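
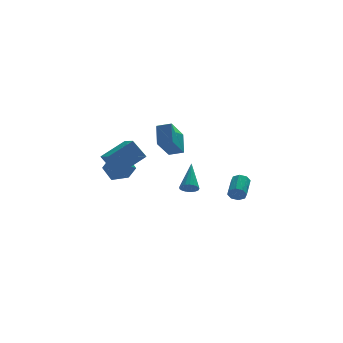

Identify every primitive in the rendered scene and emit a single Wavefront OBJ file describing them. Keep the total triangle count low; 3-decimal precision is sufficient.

v -2.581 1.412 -2.403
v -2.242 0.985 -1.554
v -3.998 1.755 -1.666
v -3.659 1.328 -0.817
v -3.257 2.196 -1.14
v -2.382 1.984 -1.595
v -3.858 0.756 -1.625
v -2.983 0.544 -2.08
v -3.032 0.579 -1.073
v -2.66 1.469 -0.773
v -3.58 1.271 -2.447
v -3.208 2.161 -2.147
v -0.936 1.527 -0.003
v -0.735 2.592 0.991
v -0.032 2.55 -1.281
v 0.169 3.615 -0.288
v -0.149 1.145 0.248
v 0.052 2.21 1.241
v 0.755 2.168 -1.031
v 0.956 3.233 -0.037
v -4.748 -1.824 0.561
v -4.495 -2.7 0.86
v -3.281 -1.133 1.342
v -3.027 -2.009 1.64
v -4.053 -2.011 -0.58
v -3.799 -2.887 -0.282
v -2.585 -1.32 0.2
v -2.332 -2.196 0.499
v 0.138 -1.706 -2.274
v 0.66 -1.881 -2.266
v 0.602 -0.274 -0.986
v 0.655 -1.704 -2.461
v 0.533 -1.528 -2.613
v 0.319 -1.392 -2.688
v 0.065 -1.328 -2.667
v -0.173 -1.351 -2.556
v -0.339 -1.455 -2.381
v -0.396 -1.616 -2.181
v -0.331 -1.798 -2.002
v -0.158 -1.959 -1.885
v 0.083 -2.062 -1.858
v 0.337 -2.083 -1.926
v 0.545 -2.017 -2.073
v 3.45 0.617 -3.947
v 3.713 0.334 -3.541
v 4.274 1.62 -3.008
v 4.01 1.903 -3.413
v 3.953 0.376 -3.894
v 4.513 1.662 -3.361
v 3.898 0.56 -4.278
v 4.458 1.845 -3.745
v 3.58 0.777 -4.467
v 4.14 2.062 -3.934
v 3.186 0.9 -4.352
v 3.747 2.186 -3.819
v 2.947 0.858 -3.999
v 3.507 2.144 -3.466
v 3.002 0.675 -3.615
v 3.562 1.96 -3.082
v 3.32 0.458 -3.426
v 3.88 1.743 -2.893
f 1 12 6
f 1 6 2
f 1 2 8
f 1 8 11
f 1 11 12
f 2 6 10
f 6 12 5
f 12 11 3
f 11 8 7
f 8 2 9
f 4 10 5
f 4 5 3
f 4 3 7
f 4 7 9
f 4 9 10
f 5 10 6
f 3 5 12
f 7 3 11
f 9 7 8
f 10 9 2
f 14 16 13
f 17 14 13
f 13 16 15
f 15 17 13
f 14 20 16
f 18 14 17
f 18 20 14
f 16 20 15
f 19 17 15
f 15 20 19
f 19 18 17
f 20 18 19
f 22 24 21
f 25 22 21
f 21 24 23
f 23 25 21
f 22 28 24
f 26 22 25
f 26 28 22
f 24 28 23
f 27 25 23
f 23 28 27
f 27 26 25
f 28 26 27
f 30 29 32
f 30 32 31
f 32 29 33
f 32 33 31
f 33 29 34
f 33 34 31
f 34 29 35
f 34 35 31
f 35 29 36
f 35 36 31
f 36 29 37
f 36 37 31
f 37 29 38
f 37 38 31
f 38 29 39
f 38 39 31
f 39 29 40
f 39 40 31
f 40 29 41
f 40 41 31
f 41 29 42
f 41 42 31
f 42 29 43
f 42 43 31
f 43 29 30
f 43 30 31
f 45 44 48
f 45 48 46
f 46 48 49
f 46 49 47
f 48 44 50
f 48 50 49
f 49 50 51
f 49 51 47
f 50 44 52
f 50 52 51
f 51 52 53
f 51 53 47
f 52 44 54
f 52 54 53
f 53 54 55
f 53 55 47
f 54 44 56
f 54 56 55
f 55 56 57
f 55 57 47
f 56 44 58
f 56 58 57
f 57 58 59
f 57 59 47
f 58 44 60
f 58 60 59
f 59 60 61
f 59 61 47
f 60 44 45
f 60 45 61
f 61 45 46
f 61 46 47



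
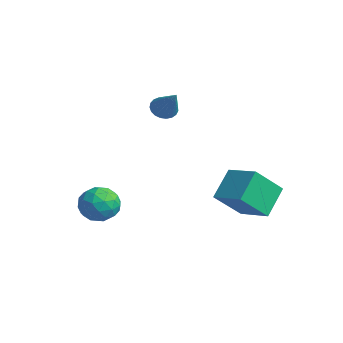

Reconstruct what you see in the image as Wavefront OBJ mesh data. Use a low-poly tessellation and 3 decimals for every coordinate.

v -1.839 -1.548 -4.347
v -0.81 -1.399 -4.301
v -1.67 -2.981 -3.479
v -0.641 -2.832 -3.433
v -1.281 -2.208 -2.901
v -1.386 -1.322 -3.437
v -1.094 -3.058 -4.343
v -1.199 -2.172 -4.879
v -0.349 -2.332 -4.298
v -0.465 -1.806 -3.408
v -2.015 -2.574 -4.372
v -2.131 -2.048 -3.482
v -1.339 -1.347 -4.4
v -1.141 -3.033 -3.38
v -1.517 -2.665 -3.067
v -0.912 -2.578 -3.04
v -1.678 -1.302 -3.893
v -1.073 -1.214 -3.866
v -1.35 -1.69 -3.043
v -1.407 -3.166 -3.914
v -0.802 -3.078 -3.887
v -1.568 -1.802 -4.74
v -0.963 -1.715 -4.713
v -1.13 -2.69 -4.737
v -0.464 -1.808 -4.372
v -0.364 -2.651 -3.861
v -0.631 -2.784 -4.396
v -0.692 -2.263 -4.711
v -0.532 -1.499 -3.848
v -0.432 -2.342 -3.338
v -0.809 -1.975 -3.025
v -0.87 -1.454 -3.34
v -0.261 -2.048 -3.846
v -2.048 -2.038 -4.442
v -1.948 -2.881 -3.932
v -1.61 -2.926 -4.44
v -1.671 -2.405 -4.755
v -2.116 -1.729 -3.919
v -2.016 -2.572 -3.408
v -1.788 -2.117 -3.069
v -1.849 -1.596 -3.384
v -2.219 -2.332 -3.934
v 2.943 1.239 -2.476
v 2.327 2.365 -1.315
v 2.942 2.639 -3.834
v 2.327 3.765 -2.673
v 4.513 1.655 -2.047
v 3.898 2.781 -0.886
v 4.513 3.055 -3.405
v 3.897 4.181 -2.244
v -2.152 1.602 0.998
v -1.784 1.214 0.577
v -0.768 1.478 2.322
v -1.696 1.474 0.509
v -1.687 1.757 0.526
v -1.759 2.012 0.625
v -1.898 2.196 0.787
v -2.081 2.278 0.987
v -2.277 2.242 1.188
v -2.451 2.096 1.356
v -2.573 1.865 1.462
v -2.623 1.587 1.488
v -2.591 1.313 1.429
v -2.483 1.088 1.296
v -2.318 0.952 1.111
v -2.125 0.928 0.906
v -1.936 1.021 0.717
f 1 38 17
f 38 12 41
f 17 41 6
f 38 41 17
f 1 17 13
f 17 6 18
f 13 18 2
f 17 18 13
f 1 13 22
f 13 2 23
f 22 23 8
f 13 23 22
f 1 22 34
f 22 8 37
f 34 37 11
f 22 37 34
f 1 34 38
f 34 11 42
f 38 42 12
f 34 42 38
f 2 18 29
f 18 6 32
f 29 32 10
f 18 32 29
f 6 41 19
f 41 12 40
f 19 40 5
f 41 40 19
f 12 42 39
f 42 11 35
f 39 35 3
f 42 35 39
f 11 37 36
f 37 8 24
f 36 24 7
f 37 24 36
f 8 23 28
f 23 2 25
f 28 25 9
f 23 25 28
f 4 30 16
f 30 10 31
f 16 31 5
f 30 31 16
f 4 16 14
f 16 5 15
f 14 15 3
f 16 15 14
f 4 14 21
f 14 3 20
f 21 20 7
f 14 20 21
f 4 21 26
f 21 7 27
f 26 27 9
f 21 27 26
f 4 26 30
f 26 9 33
f 30 33 10
f 26 33 30
f 5 31 19
f 31 10 32
f 19 32 6
f 31 32 19
f 3 15 39
f 15 5 40
f 39 40 12
f 15 40 39
f 7 20 36
f 20 3 35
f 36 35 11
f 20 35 36
f 9 27 28
f 27 7 24
f 28 24 8
f 27 24 28
f 10 33 29
f 33 9 25
f 29 25 2
f 33 25 29
f 44 46 43
f 47 44 43
f 43 46 45
f 45 47 43
f 44 50 46
f 48 44 47
f 48 50 44
f 46 50 45
f 49 47 45
f 45 50 49
f 49 48 47
f 50 48 49
f 52 51 54
f 52 54 53
f 54 51 55
f 54 55 53
f 55 51 56
f 55 56 53
f 56 51 57
f 56 57 53
f 57 51 58
f 57 58 53
f 58 51 59
f 58 59 53
f 59 51 60
f 59 60 53
f 60 51 61
f 60 61 53
f 61 51 62
f 61 62 53
f 62 51 63
f 62 63 53
f 63 51 64
f 63 64 53
f 64 51 65
f 64 65 53
f 65 51 66
f 65 66 53
f 66 51 67
f 66 67 53
f 67 51 52
f 67 52 53



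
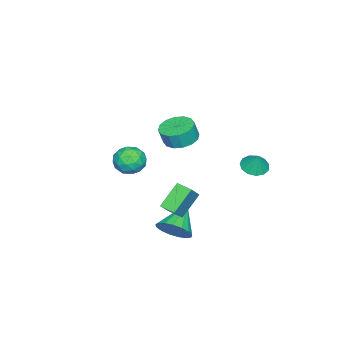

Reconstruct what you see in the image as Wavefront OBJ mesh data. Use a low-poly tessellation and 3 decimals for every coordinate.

v 2.03 0.838 -2.701
v 0.793 1.259 -1.477
v 2.171 1.761 -2.876
v 0.934 2.182 -1.653
v 3.106 0.878 -1.627
v 1.869 1.299 -0.404
v 3.247 1.801 -1.803
v 2.01 2.222 -0.579
v -2.192 -2.929 -1.758
v -1.591 -2.597 -0.961
v -0.889 -3.843 -2.359
v -0.288 -3.511 -1.562
v -1.089 -4.168 -1.379
v -1.894 -3.603 -1.008
v -0.586 -2.837 -2.312
v -1.391 -2.272 -1.941
v -0.599 -2.54 -1.304
v -0.91 -3.363 -0.727
v -1.57 -3.077 -2.593
v -1.881 -3.9 -2.016
v -2.006 -2.683 -1.307
v -0.474 -3.757 -2.013
v -0.945 -4.143 -1.906
v -0.592 -3.948 -1.437
v -2.184 -3.274 -1.334
v -1.831 -3.079 -0.866
v -1.536 -4.002 -1.111
v -0.649 -3.361 -2.454
v -0.296 -3.166 -1.986
v -1.888 -2.492 -1.883
v -1.535 -2.297 -1.414
v -0.944 -2.438 -2.209
v -1.07 -2.454 -1.04
v -0.304 -2.992 -1.393
v -0.479 -2.596 -1.834
v -0.952 -2.263 -1.616
v -1.252 -2.938 -0.701
v -0.487 -3.475 -1.054
v -0.957 -3.861 -0.946
v -1.43 -3.529 -0.728
v -0.669 -2.904 -0.902
v -1.993 -2.965 -2.266
v -1.228 -3.502 -2.619
v -1.05 -2.911 -2.592
v -1.523 -2.579 -2.374
v -2.176 -3.448 -1.927
v -1.41 -3.986 -2.28
v -1.528 -4.177 -1.704
v -2.001 -3.844 -1.486
v -1.811 -3.536 -2.418
v -3.047 3.726 -1.173
v -2.231 3.67 -1.403
v -2.713 4.114 -0.087
v -2.373 4.113 -1.518
v -2.73 4.432 -1.523
v -3.187 4.528 -1.417
v -3.6 4.368 -1.233
v -3.837 4.005 -1.03
v -3.823 3.553 -0.872
v -3.563 3.156 -0.81
v -3.139 2.94 -0.863
v -2.685 2.973 -1.014
v -2.347 3.245 -1.216
v 1.768 1.04 -4.425
v 2.209 0.308 -3.748
v 0.032 1.02 -3.315
v 2.339 0.768 -3.537
v 2.337 1.289 -3.53
v 2.206 1.754 -3.727
v 1.974 2.055 -4.085
v 1.694 2.123 -4.52
v 1.432 1.944 -4.934
v 1.246 1.557 -5.231
v 1.18 1.052 -5.343
v 1.249 0.544 -5.245
v 1.436 0.15 -4.959
v 1.699 -0.041 -4.551
v 1.978 0.017 -4.114
v 1.008 1.125 2.633
v 1.854 0.653 2.347
v 2.099 0.464 3.382
v 1.252 0.935 3.667
v 1.992 1.154 2.406
v 2.236 0.965 3.441
v 1.865 1.647 2.526
v 2.11 1.458 3.561
v 1.509 2 2.674
v 1.754 1.811 3.709
v 1.019 2.119 2.812
v 1.263 1.929 3.846
v 0.526 1.97 2.901
v 0.77 1.781 3.936
v 0.161 1.596 2.918
v 0.406 1.407 3.953
v 0.024 1.095 2.859
v 0.268 0.906 3.894
v 0.15 0.602 2.739
v 0.395 0.413 3.774
v 0.506 0.249 2.591
v 0.751 0.06 3.626
v 0.997 0.131 2.454
v 1.241 -0.059 3.488
v 1.49 0.279 2.364
v 1.734 0.09 3.399
f 2 4 1
f 5 2 1
f 1 4 3
f 3 5 1
f 2 8 4
f 6 2 5
f 6 8 2
f 4 8 3
f 7 5 3
f 3 8 7
f 7 6 5
f 8 6 7
f 9 46 25
f 46 20 49
f 25 49 14
f 46 49 25
f 9 25 21
f 25 14 26
f 21 26 10
f 25 26 21
f 9 21 30
f 21 10 31
f 30 31 16
f 21 31 30
f 9 30 42
f 30 16 45
f 42 45 19
f 30 45 42
f 9 42 46
f 42 19 50
f 46 50 20
f 42 50 46
f 10 26 37
f 26 14 40
f 37 40 18
f 26 40 37
f 14 49 27
f 49 20 48
f 27 48 13
f 49 48 27
f 20 50 47
f 50 19 43
f 47 43 11
f 50 43 47
f 19 45 44
f 45 16 32
f 44 32 15
f 45 32 44
f 16 31 36
f 31 10 33
f 36 33 17
f 31 33 36
f 12 38 24
f 38 18 39
f 24 39 13
f 38 39 24
f 12 24 22
f 24 13 23
f 22 23 11
f 24 23 22
f 12 22 29
f 22 11 28
f 29 28 15
f 22 28 29
f 12 29 34
f 29 15 35
f 34 35 17
f 29 35 34
f 12 34 38
f 34 17 41
f 38 41 18
f 34 41 38
f 13 39 27
f 39 18 40
f 27 40 14
f 39 40 27
f 11 23 47
f 23 13 48
f 47 48 20
f 23 48 47
f 15 28 44
f 28 11 43
f 44 43 19
f 28 43 44
f 17 35 36
f 35 15 32
f 36 32 16
f 35 32 36
f 18 41 37
f 41 17 33
f 37 33 10
f 41 33 37
f 52 51 54
f 52 54 53
f 54 51 55
f 54 55 53
f 55 51 56
f 55 56 53
f 56 51 57
f 56 57 53
f 57 51 58
f 57 58 53
f 58 51 59
f 58 59 53
f 59 51 60
f 59 60 53
f 60 51 61
f 60 61 53
f 61 51 62
f 61 62 53
f 62 51 63
f 62 63 53
f 63 51 52
f 63 52 53
f 65 64 67
f 65 67 66
f 67 64 68
f 67 68 66
f 68 64 69
f 68 69 66
f 69 64 70
f 69 70 66
f 70 64 71
f 70 71 66
f 71 64 72
f 71 72 66
f 72 64 73
f 72 73 66
f 73 64 74
f 73 74 66
f 74 64 75
f 74 75 66
f 75 64 76
f 75 76 66
f 76 64 77
f 76 77 66
f 77 64 78
f 77 78 66
f 78 64 65
f 78 65 66
f 80 79 83
f 80 83 81
f 81 83 84
f 81 84 82
f 83 79 85
f 83 85 84
f 84 85 86
f 84 86 82
f 85 79 87
f 85 87 86
f 86 87 88
f 86 88 82
f 87 79 89
f 87 89 88
f 88 89 90
f 88 90 82
f 89 79 91
f 89 91 90
f 90 91 92
f 90 92 82
f 91 79 93
f 91 93 92
f 92 93 94
f 92 94 82
f 93 79 95
f 93 95 94
f 94 95 96
f 94 96 82
f 95 79 97
f 95 97 96
f 96 97 98
f 96 98 82
f 97 79 99
f 97 99 98
f 98 99 100
f 98 100 82
f 99 79 101
f 99 101 100
f 100 101 102
f 100 102 82
f 101 79 103
f 101 103 102
f 102 103 104
f 102 104 82
f 103 79 80
f 103 80 104
f 104 80 81
f 104 81 82



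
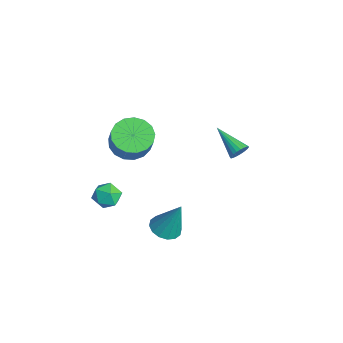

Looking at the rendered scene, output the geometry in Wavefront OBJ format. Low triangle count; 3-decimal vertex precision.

v -1.988 -2.201 -3.574
v -1.341 -2.23 -4.174
v -1.459 -3.37 -2.946
v -0.812 -3.399 -3.546
v -0.829 -2.751 -2.946
v -1.156 -2.029 -3.334
v -1.644 -3.571 -3.786
v -1.971 -2.849 -4.174
v -1.128 -3.077 -4.305
v -0.624 -2.57 -3.786
v -2.176 -3.03 -3.334
v -1.672 -2.523 -2.815
v 3.171 -0.987 -2.686
v 4.007 -1.141 -2.87
v 3.729 -0.333 -0.694
v 3.938 -0.713 -2.991
v 3.663 -0.358 -3.031
v 3.257 -0.172 -2.978
v 2.827 -0.204 -2.847
v 2.489 -0.446 -2.673
v 2.334 -0.833 -2.502
v 2.404 -1.261 -2.381
v 2.678 -1.616 -2.342
v 3.085 -1.802 -2.395
v 3.515 -1.77 -2.526
v 3.852 -1.528 -2.7
v 1.204 3.546 0.517
v 1.521 3.484 1.011
v -0.344 2.834 1.423
v 1.432 3.711 1.036
v 1.303 3.91 0.971
v 1.157 4.045 0.828
v 1.019 4.094 0.631
v 0.913 4.048 0.414
v 0.858 3.916 0.215
v 0.863 3.719 0.069
v 0.926 3.492 -0
v 1.038 3.275 0.02
v 1.179 3.104 0.127
v 1.324 3.01 0.301
v 1.448 3.008 0.512
v 1.53 3.1 0.724
v 1.556 3.268 0.901
v 0.658 -2.052 2.258
v 1.559 -2.107 1.629
v 2.463 -2.203 2.934
v 1.562 -2.148 3.562
v 1.495 -1.591 1.712
v 2.399 -1.687 3.017
v 1.239 -1.18 1.92
v 2.142 -1.277 3.225
v 0.849 -0.97 2.205
v 1.753 -1.066 3.51
v 0.416 -1.007 2.502
v 1.32 -1.103 3.807
v 0.039 -1.283 2.744
v 0.943 -1.38 4.048
v -0.197 -1.736 2.873
v 0.707 -1.832 4.178
v -0.237 -2.261 2.862
v 0.667 -2.357 4.167
v -0.072 -2.738 2.712
v 0.832 -2.834 4.017
v 0.261 -3.058 2.459
v 1.164 -3.154 3.763
v 0.684 -3.147 2.159
v 1.588 -3.244 3.463
v 1.101 -2.985 1.881
v 2.005 -3.082 3.186
v 1.417 -2.61 1.69
v 2.321 -2.707 2.995
f 1 12 6
f 1 6 2
f 1 2 8
f 1 8 11
f 1 11 12
f 2 6 10
f 6 12 5
f 12 11 3
f 11 8 7
f 8 2 9
f 4 10 5
f 4 5 3
f 4 3 7
f 4 7 9
f 4 9 10
f 5 10 6
f 3 5 12
f 7 3 11
f 9 7 8
f 10 9 2
f 14 13 16
f 14 16 15
f 16 13 17
f 16 17 15
f 17 13 18
f 17 18 15
f 18 13 19
f 18 19 15
f 19 13 20
f 19 20 15
f 20 13 21
f 20 21 15
f 21 13 22
f 21 22 15
f 22 13 23
f 22 23 15
f 23 13 24
f 23 24 15
f 24 13 25
f 24 25 15
f 25 13 26
f 25 26 15
f 26 13 14
f 26 14 15
f 28 27 30
f 28 30 29
f 30 27 31
f 30 31 29
f 31 27 32
f 31 32 29
f 32 27 33
f 32 33 29
f 33 27 34
f 33 34 29
f 34 27 35
f 34 35 29
f 35 27 36
f 35 36 29
f 36 27 37
f 36 37 29
f 37 27 38
f 37 38 29
f 38 27 39
f 38 39 29
f 39 27 40
f 39 40 29
f 40 27 41
f 40 41 29
f 41 27 42
f 41 42 29
f 42 27 43
f 42 43 29
f 43 27 28
f 43 28 29
f 45 44 48
f 45 48 46
f 46 48 49
f 46 49 47
f 48 44 50
f 48 50 49
f 49 50 51
f 49 51 47
f 50 44 52
f 50 52 51
f 51 52 53
f 51 53 47
f 52 44 54
f 52 54 53
f 53 54 55
f 53 55 47
f 54 44 56
f 54 56 55
f 55 56 57
f 55 57 47
f 56 44 58
f 56 58 57
f 57 58 59
f 57 59 47
f 58 44 60
f 58 60 59
f 59 60 61
f 59 61 47
f 60 44 62
f 60 62 61
f 61 62 63
f 61 63 47
f 62 44 64
f 62 64 63
f 63 64 65
f 63 65 47
f 64 44 66
f 64 66 65
f 65 66 67
f 65 67 47
f 66 44 68
f 66 68 67
f 67 68 69
f 67 69 47
f 68 44 70
f 68 70 69
f 69 70 71
f 69 71 47
f 70 44 45
f 70 45 71
f 71 45 46
f 71 46 47



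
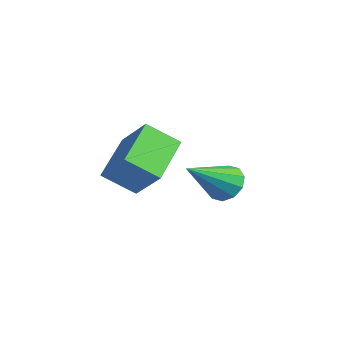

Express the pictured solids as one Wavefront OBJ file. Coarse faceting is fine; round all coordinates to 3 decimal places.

v -2.379 -0.446 0.84
v -2.017 -0.088 1.157
v -1.901 -1.694 1.7
v -2.346 -0.097 1.327
v -2.688 -0.239 1.311
v -2.912 -0.46 1.115
v -2.933 -0.676 0.814
v -2.742 -0.803 0.523
v -2.413 -0.794 0.353
v -2.071 -0.652 0.369
v -1.846 -0.431 0.565
v -1.826 -0.216 0.866
v -1.877 -2.455 2.169
v -2.15 -3.243 2.774
v -1.022 -2.158 2.942
v -1.295 -2.947 3.547
v -0.925 -3.333 1.453
v -1.198 -4.122 2.058
v -0.07 -3.037 2.226
v -0.343 -3.825 2.831
f 2 1 4
f 2 4 3
f 4 1 5
f 4 5 3
f 5 1 6
f 5 6 3
f 6 1 7
f 6 7 3
f 7 1 8
f 7 8 3
f 8 1 9
f 8 9 3
f 9 1 10
f 9 10 3
f 10 1 11
f 10 11 3
f 11 1 12
f 11 12 3
f 12 1 2
f 12 2 3
f 14 16 13
f 17 14 13
f 13 16 15
f 15 17 13
f 14 20 16
f 18 14 17
f 18 20 14
f 16 20 15
f 19 17 15
f 15 20 19
f 19 18 17
f 20 18 19



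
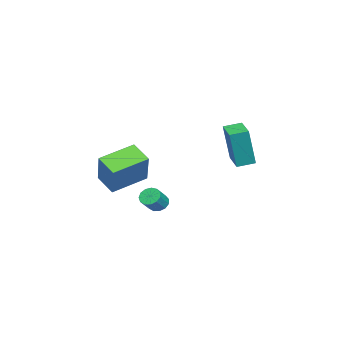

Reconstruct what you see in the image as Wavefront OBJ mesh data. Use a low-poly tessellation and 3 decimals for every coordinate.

v -0.283 3.39 0.351
v 0.145 3.149 2.445
v -0.694 4.182 0.526
v -0.267 3.942 2.62
v 0.787 3.978 0.2
v 1.214 3.738 2.294
v 0.375 4.771 0.375
v 0.803 4.53 2.469
v -0.519 -0.137 -3.004
v -0.132 0.04 -3.367
v 0.607 -0.166 -2.68
v 0.219 -0.343 -2.316
v -0.218 0.293 -3.199
v 0.521 0.087 -2.511
v -0.4 0.409 -2.968
v 0.339 0.203 -2.281
v -0.62 0.352 -2.749
v 0.119 0.146 -2.062
v -0.808 0.139 -2.611
v -0.069 -0.067 -1.924
v -0.904 -0.161 -2.597
v -0.165 -0.367 -1.91
v -0.878 -0.453 -2.713
v -0.14 -0.659 -2.025
v -0.739 -0.645 -2.92
v 0 -0.852 -2.233
v -0.529 -0.676 -3.155
v 0.209 -0.882 -2.467
v -0.317 -0.536 -3.341
v 0.422 -0.742 -2.653
v -0.169 -0.269 -3.42
v 0.57 -0.475 -2.733
v -0.243 -3.037 -1.56
v 0.881 -2.612 0.126
v -1.589 -1.732 -0.992
v -0.466 -1.306 0.694
v 0.366 -2.134 -2.194
v 1.489 -1.708 -0.508
v -0.981 -0.828 -1.626
v 0.143 -0.403 0.06
f 2 4 1
f 5 2 1
f 1 4 3
f 3 5 1
f 2 8 4
f 6 2 5
f 6 8 2
f 4 8 3
f 7 5 3
f 3 8 7
f 7 6 5
f 8 6 7
f 10 9 13
f 10 13 11
f 11 13 14
f 11 14 12
f 13 9 15
f 13 15 14
f 14 15 16
f 14 16 12
f 15 9 17
f 15 17 16
f 16 17 18
f 16 18 12
f 17 9 19
f 17 19 18
f 18 19 20
f 18 20 12
f 19 9 21
f 19 21 20
f 20 21 22
f 20 22 12
f 21 9 23
f 21 23 22
f 22 23 24
f 22 24 12
f 23 9 25
f 23 25 24
f 24 25 26
f 24 26 12
f 25 9 27
f 25 27 26
f 26 27 28
f 26 28 12
f 27 9 29
f 27 29 28
f 28 29 30
f 28 30 12
f 29 9 31
f 29 31 30
f 30 31 32
f 30 32 12
f 31 9 10
f 31 10 32
f 32 10 11
f 32 11 12
f 34 36 33
f 37 34 33
f 33 36 35
f 35 37 33
f 34 40 36
f 38 34 37
f 38 40 34
f 36 40 35
f 39 37 35
f 35 40 39
f 39 38 37
f 40 38 39



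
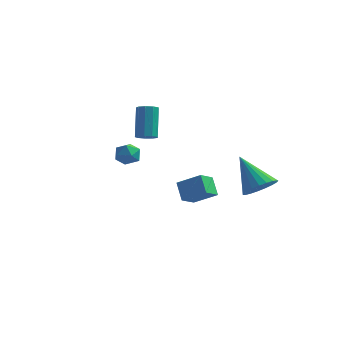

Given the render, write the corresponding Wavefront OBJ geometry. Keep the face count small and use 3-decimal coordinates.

v -3.039 2.152 -1.019
v -2.401 1.851 -1.132
v -3.499 1.489 -1.848
v -2.861 1.188 -1.961
v -3.214 1.059 -1.353
v -2.93 1.468 -0.841
v -2.97 1.872 -2.139
v -2.686 2.281 -1.627
v -2.358 1.677 -1.824
v -2.509 1.175 -1.339
v -3.391 2.165 -1.641
v -3.542 1.663 -1.156
v 2.411 -2.902 -1.878
v 2.217 -3.749 -1.446
v 1.94 -2.398 -1.1
v 1.746 -3.244 -0.668
v 3.514 -2.836 -1.252
v 3.32 -3.682 -0.82
v 3.043 -2.331 -0.474
v 2.849 -3.178 -0.042
v 3.322 2.748 -3.019
v 3.998 2.572 -2.405
v 2.038 3.312 -1.441
v 4.06 2.945 -2.489
v 3.994 3.284 -2.663
v 3.811 3.53 -2.9
v 3.544 3.64 -3.156
v 3.239 3.597 -3.389
v 2.948 3.407 -3.558
v 2.721 3.103 -3.634
v 2.598 2.737 -3.603
v 2.601 2.374 -3.471
v 2.728 2.075 -3.261
v 2.957 1.893 -3.009
v 3.25 1.858 -2.759
v 3.555 1.978 -2.553
v 3.82 2.23 -2.428
v -2.359 2.516 -0.59
v -1.941 2.24 -0.363
v -2.262 3.068 1.237
v -2.681 3.344 1.01
v -1.818 2.565 -0.507
v -2.139 3.393 1.093
v -1.948 2.867 -0.689
v -2.269 3.696 0.911
v -2.271 3.005 -0.825
v -2.592 3.833 0.775
v -2.635 2.914 -0.851
v -2.956 3.742 0.749
v -2.87 2.636 -0.755
v -3.191 3.465 0.845
v -2.866 2.303 -0.581
v -3.188 3.131 1.019
v -2.625 2.069 -0.412
v -2.947 2.897 1.188
v -2.26 2.044 -0.326
v -2.581 2.872 1.274
f 1 12 6
f 1 6 2
f 1 2 8
f 1 8 11
f 1 11 12
f 2 6 10
f 6 12 5
f 12 11 3
f 11 8 7
f 8 2 9
f 4 10 5
f 4 5 3
f 4 3 7
f 4 7 9
f 4 9 10
f 5 10 6
f 3 5 12
f 7 3 11
f 9 7 8
f 10 9 2
f 14 16 13
f 17 14 13
f 13 16 15
f 15 17 13
f 14 20 16
f 18 14 17
f 18 20 14
f 16 20 15
f 19 17 15
f 15 20 19
f 19 18 17
f 20 18 19
f 22 21 24
f 22 24 23
f 24 21 25
f 24 25 23
f 25 21 26
f 25 26 23
f 26 21 27
f 26 27 23
f 27 21 28
f 27 28 23
f 28 21 29
f 28 29 23
f 29 21 30
f 29 30 23
f 30 21 31
f 30 31 23
f 31 21 32
f 31 32 23
f 32 21 33
f 32 33 23
f 33 21 34
f 33 34 23
f 34 21 35
f 34 35 23
f 35 21 36
f 35 36 23
f 36 21 37
f 36 37 23
f 37 21 22
f 37 22 23
f 39 38 42
f 39 42 40
f 40 42 43
f 40 43 41
f 42 38 44
f 42 44 43
f 43 44 45
f 43 45 41
f 44 38 46
f 44 46 45
f 45 46 47
f 45 47 41
f 46 38 48
f 46 48 47
f 47 48 49
f 47 49 41
f 48 38 50
f 48 50 49
f 49 50 51
f 49 51 41
f 50 38 52
f 50 52 51
f 51 52 53
f 51 53 41
f 52 38 54
f 52 54 53
f 53 54 55
f 53 55 41
f 54 38 56
f 54 56 55
f 55 56 57
f 55 57 41
f 56 38 39
f 56 39 57
f 57 39 40
f 57 40 41



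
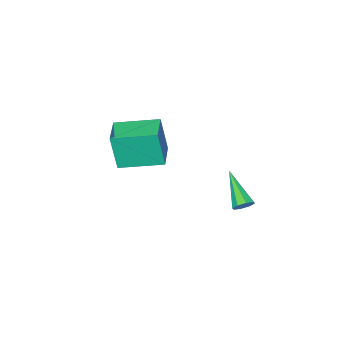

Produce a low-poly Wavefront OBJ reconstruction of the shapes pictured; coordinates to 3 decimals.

v -3.789 -1.551 -1.462
v -3.644 -1.868 0.446
v -2.73 -0.579 -1.381
v -2.584 -0.897 0.527
v -2.356 -3.083 -1.827
v -2.21 -3.401 0.081
v -1.296 -2.112 -1.746
v -1.151 -2.429 0.162
v -3.476 3.569 -2.021
v -3.056 3.613 -1.718
v -4.084 2.051 -0.959
v -3.362 3.829 -1.584
v -3.736 3.893 -1.707
v -3.957 3.767 -2.013
v -3.896 3.526 -2.324
v -3.59 3.31 -2.457
v -3.216 3.246 -2.335
v -2.995 3.371 -2.028
f 2 4 1
f 5 2 1
f 1 4 3
f 3 5 1
f 2 8 4
f 6 2 5
f 6 8 2
f 4 8 3
f 7 5 3
f 3 8 7
f 7 6 5
f 8 6 7
f 10 9 12
f 10 12 11
f 12 9 13
f 12 13 11
f 13 9 14
f 13 14 11
f 14 9 15
f 14 15 11
f 15 9 16
f 15 16 11
f 16 9 17
f 16 17 11
f 17 9 18
f 17 18 11
f 18 9 10
f 18 10 11



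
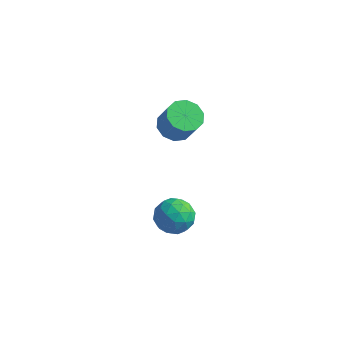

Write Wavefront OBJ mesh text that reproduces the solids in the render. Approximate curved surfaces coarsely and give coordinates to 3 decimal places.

v -2.964 -3.158 -2.239
v -2.589 -2.586 -1.68
v -1.671 -3.634 -2.62
v -1.296 -3.062 -2.061
v -1.757 -3.747 -1.748
v -2.556 -3.453 -1.513
v -1.704 -2.767 -2.787
v -2.503 -2.473 -2.552
v -1.81 -2.345 -2.019
v -1.843 -2.95 -1.377
v -2.417 -3.27 -2.923
v -2.45 -3.875 -2.281
v -2.89 -2.831 -1.926
v -1.37 -3.389 -2.374
v -1.641 -3.792 -2.19
v -1.421 -3.456 -1.862
v -2.871 -3.34 -1.827
v -2.65 -3.004 -1.499
v -2.162 -3.686 -1.539
v -1.61 -3.216 -2.801
v -1.389 -2.88 -2.473
v -2.839 -2.764 -2.438
v -2.619 -2.428 -2.11
v -2.098 -2.534 -2.761
v -2.211 -2.352 -1.797
v -1.452 -2.632 -2.021
v -1.691 -2.458 -2.448
v -2.161 -2.286 -2.309
v -2.231 -2.708 -1.419
v -1.471 -2.988 -1.643
v -1.742 -3.39 -1.46
v -2.212 -3.218 -1.321
v -1.773 -2.566 -1.619
v -2.789 -3.232 -2.657
v -2.029 -3.512 -2.881
v -2.048 -3.002 -2.979
v -2.518 -2.83 -2.84
v -2.808 -3.588 -2.279
v -2.049 -3.868 -2.503
v -2.099 -3.934 -1.991
v -2.569 -3.762 -1.852
v -2.487 -3.654 -2.681
v -2.947 -1.629 2.036
v -2.274 -1.43 1.719
v -1.68 -1.672 2.826
v -2.353 -1.871 3.144
v -2.468 -1.04 1.908
v -1.874 -1.281 3.016
v -2.845 -0.874 2.147
v -2.251 -1.116 3.254
v -3.261 -0.997 2.343
v -2.667 -1.238 3.451
v -3.557 -1.361 2.422
v -2.963 -1.603 3.53
v -3.62 -1.828 2.354
v -3.026 -2.07 3.461
v -3.426 -2.219 2.164
v -2.832 -2.46 3.272
v -3.049 -2.384 1.926
v -2.455 -2.626 3.033
v -2.633 -2.262 1.729
v -2.039 -2.503 2.837
v -2.337 -1.897 1.65
v -1.743 -2.139 2.758
f 1 38 17
f 38 12 41
f 17 41 6
f 38 41 17
f 1 17 13
f 17 6 18
f 13 18 2
f 17 18 13
f 1 13 22
f 13 2 23
f 22 23 8
f 13 23 22
f 1 22 34
f 22 8 37
f 34 37 11
f 22 37 34
f 1 34 38
f 34 11 42
f 38 42 12
f 34 42 38
f 2 18 29
f 18 6 32
f 29 32 10
f 18 32 29
f 6 41 19
f 41 12 40
f 19 40 5
f 41 40 19
f 12 42 39
f 42 11 35
f 39 35 3
f 42 35 39
f 11 37 36
f 37 8 24
f 36 24 7
f 37 24 36
f 8 23 28
f 23 2 25
f 28 25 9
f 23 25 28
f 4 30 16
f 30 10 31
f 16 31 5
f 30 31 16
f 4 16 14
f 16 5 15
f 14 15 3
f 16 15 14
f 4 14 21
f 14 3 20
f 21 20 7
f 14 20 21
f 4 21 26
f 21 7 27
f 26 27 9
f 21 27 26
f 4 26 30
f 26 9 33
f 30 33 10
f 26 33 30
f 5 31 19
f 31 10 32
f 19 32 6
f 31 32 19
f 3 15 39
f 15 5 40
f 39 40 12
f 15 40 39
f 7 20 36
f 20 3 35
f 36 35 11
f 20 35 36
f 9 27 28
f 27 7 24
f 28 24 8
f 27 24 28
f 10 33 29
f 33 9 25
f 29 25 2
f 33 25 29
f 44 43 47
f 44 47 45
f 45 47 48
f 45 48 46
f 47 43 49
f 47 49 48
f 48 49 50
f 48 50 46
f 49 43 51
f 49 51 50
f 50 51 52
f 50 52 46
f 51 43 53
f 51 53 52
f 52 53 54
f 52 54 46
f 53 43 55
f 53 55 54
f 54 55 56
f 54 56 46
f 55 43 57
f 55 57 56
f 56 57 58
f 56 58 46
f 57 43 59
f 57 59 58
f 58 59 60
f 58 60 46
f 59 43 61
f 59 61 60
f 60 61 62
f 60 62 46
f 61 43 63
f 61 63 62
f 62 63 64
f 62 64 46
f 63 43 44
f 63 44 64
f 64 44 45
f 64 45 46



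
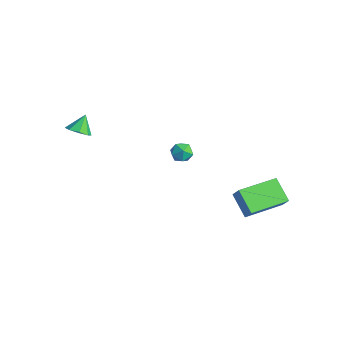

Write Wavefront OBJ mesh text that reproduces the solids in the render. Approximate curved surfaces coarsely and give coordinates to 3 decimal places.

v -2.885 -4.048 2.319
v -2.256 -3.878 2.426
v -3.175 -3.452 3.081
v -2.486 -3.571 2.097
v -2.95 -3.543 1.899
v -3.376 -3.811 1.947
v -3.514 -4.218 2.213
v -3.283 -4.525 2.541
v -2.82 -4.553 2.739
v -2.394 -4.285 2.691
v 3.453 1.125 -1.856
v 2.305 1.201 -1.077
v 3.523 3.221 -1.958
v 2.374 3.297 -1.178
v 3.926 1.143 -1.162
v 2.777 1.219 -0.382
v 3.995 3.239 -1.263
v 2.847 3.315 -0.484
v -2.684 2.192 -2.036
v -2.126 1.918 -1.837
v -3.174 1.262 -1.943
v -2.616 0.988 -1.744
v -2.924 1.417 -1.361
v -2.621 1.991 -1.418
v -2.679 1.189 -2.362
v -2.376 1.763 -2.419
v -2.124 1.298 -2.038
v -2.275 1.439 -1.42
v -3.025 1.741 -2.36
v -3.176 1.882 -1.742
f 2 1 4
f 2 4 3
f 4 1 5
f 4 5 3
f 5 1 6
f 5 6 3
f 6 1 7
f 6 7 3
f 7 1 8
f 7 8 3
f 8 1 9
f 8 9 3
f 9 1 10
f 9 10 3
f 10 1 2
f 10 2 3
f 12 14 11
f 15 12 11
f 11 14 13
f 13 15 11
f 12 18 14
f 16 12 15
f 16 18 12
f 14 18 13
f 17 15 13
f 13 18 17
f 17 16 15
f 18 16 17
f 19 30 24
f 19 24 20
f 19 20 26
f 19 26 29
f 19 29 30
f 20 24 28
f 24 30 23
f 30 29 21
f 29 26 25
f 26 20 27
f 22 28 23
f 22 23 21
f 22 21 25
f 22 25 27
f 22 27 28
f 23 28 24
f 21 23 30
f 25 21 29
f 27 25 26
f 28 27 20



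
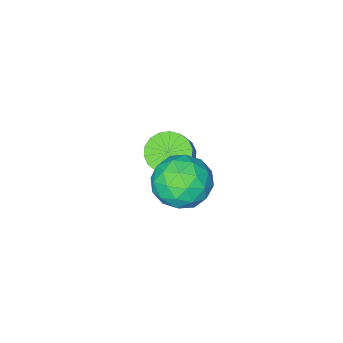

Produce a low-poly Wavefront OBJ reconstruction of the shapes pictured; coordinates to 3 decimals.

v 1.179 -0.919 -4.367
v 1.951 -1.43 -4.529
v 2.693 -0.713 -3.255
v 1.921 -0.201 -3.093
v 2.016 -1.087 -4.76
v 2.758 -0.37 -3.486
v 1.915 -0.711 -4.913
v 2.658 0.006 -3.639
v 1.669 -0.376 -4.958
v 2.411 0.341 -3.684
v 1.325 -0.149 -4.886
v 2.068 0.569 -3.612
v 0.953 -0.074 -4.711
v 1.695 0.644 -3.437
v 0.625 -0.166 -4.468
v 1.367 0.551 -3.194
v 0.407 -0.407 -4.205
v 1.149 0.31 -2.931
v 0.342 -0.75 -3.974
v 1.084 -0.033 -2.7
v 0.442 -1.126 -3.821
v 1.185 -0.409 -2.547
v 0.689 -1.461 -3.776
v 1.431 -0.744 -2.502
v 1.032 -1.689 -3.848
v 1.775 -0.971 -2.574
v 1.405 -1.764 -4.023
v 2.147 -1.046 -2.749
v 1.733 -1.671 -4.266
v 2.475 -0.954 -2.992
v 3.717 4.443 -0.645
v 4.794 4.097 -0.248
v 3.106 2.603 -0.592
v 4.183 2.257 -0.195
v 3.465 2.906 0.511
v 3.842 4.043 0.478
v 4.058 2.657 -1.318
v 4.435 3.794 -1.351
v 5.005 2.993 -0.665
v 4.638 3.147 0.466
v 3.262 3.553 -1.306
v 2.895 3.707 -0.175
v 4.309 4.432 -0.451
v 3.591 2.268 -0.389
v 3.169 2.65 0.026
v 3.802 2.447 0.259
v 3.75 4.4 -0.024
v 4.383 4.197 0.209
v 3.601 3.497 0.655
v 3.517 2.503 -1.049
v 4.15 2.3 -0.816
v 4.098 4.253 -1.099
v 4.731 4.05 -0.866
v 4.299 3.203 -1.495
v 5.066 3.579 -0.463
v 4.707 2.498 -0.432
v 4.633 2.732 -1.092
v 4.855 3.401 -1.111
v 4.85 3.67 0.202
v 4.491 2.588 0.233
v 4.069 2.97 0.648
v 4.291 3.638 0.629
v 4.974 3.021 -0.043
v 3.409 4.112 -1.073
v 3.05 3.03 -1.042
v 3.609 3.062 -1.469
v 3.831 3.73 -1.488
v 3.193 4.202 -0.408
v 2.834 3.121 -0.377
v 3.045 3.299 0.271
v 3.267 3.968 0.252
v 2.926 3.679 -0.797
f 2 1 5
f 2 5 3
f 3 5 6
f 3 6 4
f 5 1 7
f 5 7 6
f 6 7 8
f 6 8 4
f 7 1 9
f 7 9 8
f 8 9 10
f 8 10 4
f 9 1 11
f 9 11 10
f 10 11 12
f 10 12 4
f 11 1 13
f 11 13 12
f 12 13 14
f 12 14 4
f 13 1 15
f 13 15 14
f 14 15 16
f 14 16 4
f 15 1 17
f 15 17 16
f 16 17 18
f 16 18 4
f 17 1 19
f 17 19 18
f 18 19 20
f 18 20 4
f 19 1 21
f 19 21 20
f 20 21 22
f 20 22 4
f 21 1 23
f 21 23 22
f 22 23 24
f 22 24 4
f 23 1 25
f 23 25 24
f 24 25 26
f 24 26 4
f 25 1 27
f 25 27 26
f 26 27 28
f 26 28 4
f 27 1 29
f 27 29 28
f 28 29 30
f 28 30 4
f 29 1 2
f 29 2 30
f 30 2 3
f 30 3 4
f 31 68 47
f 68 42 71
f 47 71 36
f 68 71 47
f 31 47 43
f 47 36 48
f 43 48 32
f 47 48 43
f 31 43 52
f 43 32 53
f 52 53 38
f 43 53 52
f 31 52 64
f 52 38 67
f 64 67 41
f 52 67 64
f 31 64 68
f 64 41 72
f 68 72 42
f 64 72 68
f 32 48 59
f 48 36 62
f 59 62 40
f 48 62 59
f 36 71 49
f 71 42 70
f 49 70 35
f 71 70 49
f 42 72 69
f 72 41 65
f 69 65 33
f 72 65 69
f 41 67 66
f 67 38 54
f 66 54 37
f 67 54 66
f 38 53 58
f 53 32 55
f 58 55 39
f 53 55 58
f 34 60 46
f 60 40 61
f 46 61 35
f 60 61 46
f 34 46 44
f 46 35 45
f 44 45 33
f 46 45 44
f 34 44 51
f 44 33 50
f 51 50 37
f 44 50 51
f 34 51 56
f 51 37 57
f 56 57 39
f 51 57 56
f 34 56 60
f 56 39 63
f 60 63 40
f 56 63 60
f 35 61 49
f 61 40 62
f 49 62 36
f 61 62 49
f 33 45 69
f 45 35 70
f 69 70 42
f 45 70 69
f 37 50 66
f 50 33 65
f 66 65 41
f 50 65 66
f 39 57 58
f 57 37 54
f 58 54 38
f 57 54 58
f 40 63 59
f 63 39 55
f 59 55 32
f 63 55 59



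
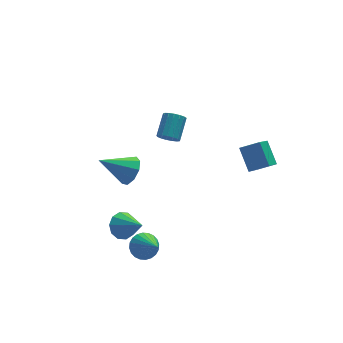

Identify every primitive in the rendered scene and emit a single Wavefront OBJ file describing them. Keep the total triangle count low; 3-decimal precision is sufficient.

v -1.457 -1.058 1.678
v -1.043 -0.597 2.152
v -2.823 -0.802 2.622
v -1.26 -0.308 1.76
v -1.569 -0.37 1.329
v -1.826 -0.753 1.062
v -1.91 -1.28 1.083
v -1.782 -1.703 1.382
v -1.502 -1.824 1.82
v -1.201 -1.587 2.192
v -1.02 -1.102 2.323
v -2.17 -2.223 -1.067
v -1.769 -2.486 -1.605
v -1.57 -3.297 -0.093
v -1.534 -2.169 -1.4
v -1.541 -1.872 -1.068
v -1.789 -1.71 -0.737
v -2.182 -1.743 -0.531
v -2.571 -1.959 -0.53
v -2.806 -2.276 -0.735
v -2.799 -2.573 -1.066
v -2.552 -2.736 -1.398
v -2.158 -2.703 -1.604
v 1.373 2.516 -0.189
v 1.788 2.543 -0.578
v 2.383 3.451 0.119
v 1.967 3.424 0.509
v 1.606 2.728 -0.664
v 2.201 3.636 0.034
v 1.371 2.864 -0.64
v 1.966 3.772 0.057
v 1.136 2.921 -0.513
v 1.731 3.828 0.184
v 0.955 2.885 -0.312
v 1.55 3.792 0.385
v 0.87 2.764 -0.083
v 1.465 3.672 0.615
v 0.9 2.587 0.122
v 1.495 3.494 0.82
v 1.038 2.393 0.256
v 1.633 3.301 0.954
v 1.253 2.228 0.288
v 1.848 3.135 0.986
v 1.495 2.129 0.211
v 2.09 3.036 0.908
v 1.709 2.118 0.042
v 2.304 3.026 0.74
v 1.846 2.199 -0.18
v 2.441 3.106 0.518
v 1.875 2.352 -0.404
v 2.469 3.26 0.294
v 3.211 -3.523 2.654
v 4.065 -3.74 3.035
v 3.092 -2.548 3.474
v 3.946 -2.765 3.856
v 3.954 -2.515 1.564
v 4.808 -2.732 1.946
v 3.835 -1.54 2.385
v 4.689 -1.757 2.766
v -1.174 -2.129 -3.096
v -0.627 -1.772 -2.818
v -0.946 -3.571 -1.684
v -0.839 -1.665 -2.676
v -1.102 -1.629 -2.597
v -1.376 -1.67 -2.594
v -1.619 -1.78 -2.667
v -1.795 -1.943 -2.806
v -1.876 -2.135 -2.989
v -1.85 -2.326 -3.188
v -1.721 -2.487 -3.373
v -1.509 -2.593 -3.516
v -1.246 -2.629 -3.595
v -0.972 -2.589 -3.598
v -0.728 -2.479 -3.524
v -0.553 -2.315 -3.386
v -0.472 -2.123 -3.203
v -0.498 -1.933 -3.004
f 2 1 4
f 2 4 3
f 4 1 5
f 4 5 3
f 5 1 6
f 5 6 3
f 6 1 7
f 6 7 3
f 7 1 8
f 7 8 3
f 8 1 9
f 8 9 3
f 9 1 10
f 9 10 3
f 10 1 11
f 10 11 3
f 11 1 2
f 11 2 3
f 13 12 15
f 13 15 14
f 15 12 16
f 15 16 14
f 16 12 17
f 16 17 14
f 17 12 18
f 17 18 14
f 18 12 19
f 18 19 14
f 19 12 20
f 19 20 14
f 20 12 21
f 20 21 14
f 21 12 22
f 21 22 14
f 22 12 23
f 22 23 14
f 23 12 13
f 23 13 14
f 25 24 28
f 25 28 26
f 26 28 29
f 26 29 27
f 28 24 30
f 28 30 29
f 29 30 31
f 29 31 27
f 30 24 32
f 30 32 31
f 31 32 33
f 31 33 27
f 32 24 34
f 32 34 33
f 33 34 35
f 33 35 27
f 34 24 36
f 34 36 35
f 35 36 37
f 35 37 27
f 36 24 38
f 36 38 37
f 37 38 39
f 37 39 27
f 38 24 40
f 38 40 39
f 39 40 41
f 39 41 27
f 40 24 42
f 40 42 41
f 41 42 43
f 41 43 27
f 42 24 44
f 42 44 43
f 43 44 45
f 43 45 27
f 44 24 46
f 44 46 45
f 45 46 47
f 45 47 27
f 46 24 48
f 46 48 47
f 47 48 49
f 47 49 27
f 48 24 50
f 48 50 49
f 49 50 51
f 49 51 27
f 50 24 25
f 50 25 51
f 51 25 26
f 51 26 27
f 53 55 52
f 56 53 52
f 52 55 54
f 54 56 52
f 53 59 55
f 57 53 56
f 57 59 53
f 55 59 54
f 58 56 54
f 54 59 58
f 58 57 56
f 59 57 58
f 61 60 63
f 61 63 62
f 63 60 64
f 63 64 62
f 64 60 65
f 64 65 62
f 65 60 66
f 65 66 62
f 66 60 67
f 66 67 62
f 67 60 68
f 67 68 62
f 68 60 69
f 68 69 62
f 69 60 70
f 69 70 62
f 70 60 71
f 70 71 62
f 71 60 72
f 71 72 62
f 72 60 73
f 72 73 62
f 73 60 74
f 73 74 62
f 74 60 75
f 74 75 62
f 75 60 76
f 75 76 62
f 76 60 77
f 76 77 62
f 77 60 61
f 77 61 62



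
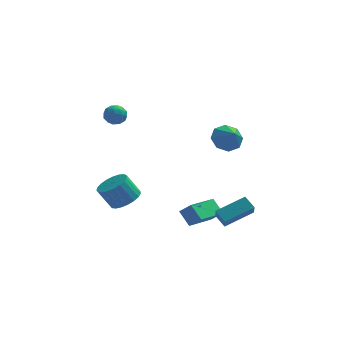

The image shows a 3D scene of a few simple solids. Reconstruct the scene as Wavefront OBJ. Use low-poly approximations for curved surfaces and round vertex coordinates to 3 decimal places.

v -2.503 -1.251 -2.183
v -1.828 -1.696 -1.766
v -2.521 -1.674 -0.62
v -3.197 -1.229 -1.037
v -1.729 -1.334 -1.713
v -2.422 -1.312 -0.567
v -1.764 -0.959 -1.742
v -2.457 -0.937 -0.595
v -1.926 -0.633 -1.846
v -2.619 -0.611 -0.7
v -2.189 -0.415 -2.009
v -2.882 -0.393 -0.863
v -2.506 -0.341 -2.202
v -3.199 -0.319 -1.056
v -2.822 -0.425 -2.392
v -3.516 -0.403 -1.245
v -3.084 -0.651 -2.546
v -3.777 -0.629 -1.399
v -3.245 -0.981 -2.637
v -3.938 -0.959 -1.49
v -3.278 -1.358 -2.649
v -3.971 -1.336 -1.503
v -3.177 -1.716 -2.581
v -3.87 -1.694 -1.435
v -2.959 -1.994 -2.445
v -3.652 -1.972 -1.298
v -2.663 -2.143 -2.263
v -3.356 -2.121 -1.116
v -2.339 -2.138 -2.067
v -3.032 -2.116 -0.92
v -2.044 -1.98 -1.891
v -2.737 -1.958 -0.745
v 0.738 -1.062 -4.238
v 0.216 -0.49 -3.499
v 1.879 0.577 -4.699
v 1.357 1.149 -3.961
v 1.343 -1.309 -3.619
v 0.821 -0.737 -2.881
v 2.484 0.33 -4.081
v 1.962 0.902 -3.342
v -3.198 0.68 3.245
v -2.925 0.403 3.782
v -3.155 -0.263 2.738
v -2.882 -0.54 3.275
v -3.515 -0.343 3.289
v -3.541 0.24 3.602
v -2.539 -0.1 2.918
v -2.565 0.483 3.231
v -2.518 -0.078 3.579
v -3.12 -0.229 3.809
v -2.96 0.369 2.711
v -3.562 0.218 2.941
v -3.065 0.624 3.558
v -3.015 -0.484 2.962
v -3.387 -0.369 2.97
v -3.226 -0.531 3.286
v -3.427 0.528 3.453
v -3.267 0.366 3.768
v -3.613 -0.073 3.478
v -2.813 -0.226 2.752
v -2.653 -0.388 3.067
v -2.854 0.671 3.234
v -2.693 0.509 3.55
v -2.467 0.213 3.042
v -2.665 0.179 3.754
v -2.64 -0.376 3.456
v -2.439 -0.117 3.246
v -2.454 0.226 3.431
v -3.019 0.09 3.889
v -2.995 -0.464 3.591
v -3.366 -0.349 3.6
v -3.382 -0.006 3.784
v -2.78 -0.193 3.77
v -3.085 0.604 2.929
v -3.061 0.05 2.631
v -2.698 0.146 2.736
v -2.714 0.489 2.92
v -3.44 0.516 3.064
v -3.415 -0.039 2.766
v -3.626 -0.086 3.089
v -3.641 0.257 3.274
v -3.3 0.333 2.75
v 2.647 1.259 1.007
v 3.176 1.884 1.38
v 3.053 0.481 1.733
v 2.559 1.845 1.684
v 1.993 1.463 1.591
v 1.81 0.962 1.156
v 2.117 0.635 0.633
v 2.734 0.673 0.329
v 3.3 1.056 0.422
v 3.483 1.557 0.858
v 2.079 -0.686 -3.695
v 2.083 -1.316 -2.97
v 3.588 0.059 -3.055
v 3.592 -0.571 -2.331
v 2.548 -1.229 -4.169
v 2.552 -1.859 -3.445
v 4.057 -0.484 -3.53
v 4.061 -1.114 -2.805
f 2 1 5
f 2 5 3
f 3 5 6
f 3 6 4
f 5 1 7
f 5 7 6
f 6 7 8
f 6 8 4
f 7 1 9
f 7 9 8
f 8 9 10
f 8 10 4
f 9 1 11
f 9 11 10
f 10 11 12
f 10 12 4
f 11 1 13
f 11 13 12
f 12 13 14
f 12 14 4
f 13 1 15
f 13 15 14
f 14 15 16
f 14 16 4
f 15 1 17
f 15 17 16
f 16 17 18
f 16 18 4
f 17 1 19
f 17 19 18
f 18 19 20
f 18 20 4
f 19 1 21
f 19 21 20
f 20 21 22
f 20 22 4
f 21 1 23
f 21 23 22
f 22 23 24
f 22 24 4
f 23 1 25
f 23 25 24
f 24 25 26
f 24 26 4
f 25 1 27
f 25 27 26
f 26 27 28
f 26 28 4
f 27 1 29
f 27 29 28
f 28 29 30
f 28 30 4
f 29 1 31
f 29 31 30
f 30 31 32
f 30 32 4
f 31 1 2
f 31 2 32
f 32 2 3
f 32 3 4
f 34 36 33
f 37 34 33
f 33 36 35
f 35 37 33
f 34 40 36
f 38 34 37
f 38 40 34
f 36 40 35
f 39 37 35
f 35 40 39
f 39 38 37
f 40 38 39
f 41 78 57
f 78 52 81
f 57 81 46
f 78 81 57
f 41 57 53
f 57 46 58
f 53 58 42
f 57 58 53
f 41 53 62
f 53 42 63
f 62 63 48
f 53 63 62
f 41 62 74
f 62 48 77
f 74 77 51
f 62 77 74
f 41 74 78
f 74 51 82
f 78 82 52
f 74 82 78
f 42 58 69
f 58 46 72
f 69 72 50
f 58 72 69
f 46 81 59
f 81 52 80
f 59 80 45
f 81 80 59
f 52 82 79
f 82 51 75
f 79 75 43
f 82 75 79
f 51 77 76
f 77 48 64
f 76 64 47
f 77 64 76
f 48 63 68
f 63 42 65
f 68 65 49
f 63 65 68
f 44 70 56
f 70 50 71
f 56 71 45
f 70 71 56
f 44 56 54
f 56 45 55
f 54 55 43
f 56 55 54
f 44 54 61
f 54 43 60
f 61 60 47
f 54 60 61
f 44 61 66
f 61 47 67
f 66 67 49
f 61 67 66
f 44 66 70
f 66 49 73
f 70 73 50
f 66 73 70
f 45 71 59
f 71 50 72
f 59 72 46
f 71 72 59
f 43 55 79
f 55 45 80
f 79 80 52
f 55 80 79
f 47 60 76
f 60 43 75
f 76 75 51
f 60 75 76
f 49 67 68
f 67 47 64
f 68 64 48
f 67 64 68
f 50 73 69
f 73 49 65
f 69 65 42
f 73 65 69
f 84 83 86
f 84 86 85
f 86 83 87
f 86 87 85
f 87 83 88
f 87 88 85
f 88 83 89
f 88 89 85
f 89 83 90
f 89 90 85
f 90 83 91
f 90 91 85
f 91 83 92
f 91 92 85
f 92 83 84
f 92 84 85
f 94 96 93
f 97 94 93
f 93 96 95
f 95 97 93
f 94 100 96
f 98 94 97
f 98 100 94
f 96 100 95
f 99 97 95
f 95 100 99
f 99 98 97
f 100 98 99



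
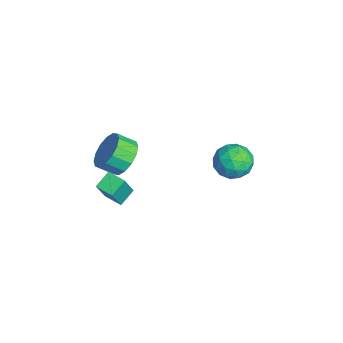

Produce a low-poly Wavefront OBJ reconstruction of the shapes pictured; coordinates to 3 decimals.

v 1.172 -2.077 1.206
v 1.596 -2.63 0.503
v 1.493 -3.457 1.092
v 1.068 -2.903 1.794
v 1.984 -2.469 0.797
v 1.881 -3.295 1.386
v 2.153 -2.203 1.201
v 2.05 -3.029 1.79
v 2.06 -1.903 1.606
v 1.957 -2.729 2.194
v 1.729 -1.649 1.904
v 1.626 -2.476 2.492
v 1.248 -1.51 2.014
v 1.145 -2.337 2.603
v 0.747 -1.523 1.908
v 0.644 -2.35 2.497
v 0.359 -1.685 1.614
v 0.256 -2.511 2.203
v 0.19 -1.951 1.21
v 0.087 -2.777 1.799
v 0.283 -2.251 0.806
v 0.18 -3.077 1.394
v 0.614 -2.504 0.508
v 0.511 -3.331 1.096
v 1.095 -2.643 0.397
v 0.992 -3.47 0.986
v 0.321 3.607 -1.39
v 0.969 3.403 -0.644
v -0.729 2.517 -0.776
v -0.081 2.313 -0.03
v -0.546 3.209 -0.065
v 0.103 3.882 -0.444
v 0.137 2.038 -0.976
v 0.786 2.711 -1.355
v 0.855 2.434 -0.387
v 0.433 3.157 0.176
v -0.193 2.763 -1.596
v -0.615 3.486 -1.033
v 0.737 3.601 -1.071
v -0.497 2.319 -0.349
v -0.77 2.845 -0.37
v -0.39 2.726 0.069
v 0.228 3.882 -0.954
v 0.609 3.763 -0.515
v -0.281 3.648 -0.174
v -0.369 2.157 -0.905
v 0.012 2.038 -0.466
v 0.63 3.194 -1.489
v 1.01 3.075 -1.05
v 0.521 2.272 -1.246
v 1.051 2.911 -0.481
v 0.434 2.271 -0.12
v 0.562 2.109 -0.677
v 0.944 2.505 -0.9
v 0.803 3.337 -0.15
v 0.186 2.696 0.211
v -0.087 3.222 0.19
v 0.294 3.618 -0.033
v 0.736 2.767 0
v 0.054 3.224 -1.631
v -0.563 2.583 -1.27
v -0.054 2.302 -1.387
v 0.327 2.698 -1.61
v -0.194 3.649 -1.3
v -0.811 3.009 -0.939
v -0.704 3.415 -0.52
v -0.322 3.811 -0.743
v -0.496 3.153 -1.42
v 1.823 -2.514 0.168
v 2.451 -2.958 1.548
v 2.473 -1.884 0.075
v 3.101 -2.328 1.455
v 2.359 -3.132 -0.275
v 2.987 -3.576 1.105
v 3.009 -2.502 -0.368
v 3.637 -2.946 1.012
f 2 1 5
f 2 5 3
f 3 5 6
f 3 6 4
f 5 1 7
f 5 7 6
f 6 7 8
f 6 8 4
f 7 1 9
f 7 9 8
f 8 9 10
f 8 10 4
f 9 1 11
f 9 11 10
f 10 11 12
f 10 12 4
f 11 1 13
f 11 13 12
f 12 13 14
f 12 14 4
f 13 1 15
f 13 15 14
f 14 15 16
f 14 16 4
f 15 1 17
f 15 17 16
f 16 17 18
f 16 18 4
f 17 1 19
f 17 19 18
f 18 19 20
f 18 20 4
f 19 1 21
f 19 21 20
f 20 21 22
f 20 22 4
f 21 1 23
f 21 23 22
f 22 23 24
f 22 24 4
f 23 1 25
f 23 25 24
f 24 25 26
f 24 26 4
f 25 1 2
f 25 2 26
f 26 2 3
f 26 3 4
f 27 64 43
f 64 38 67
f 43 67 32
f 64 67 43
f 27 43 39
f 43 32 44
f 39 44 28
f 43 44 39
f 27 39 48
f 39 28 49
f 48 49 34
f 39 49 48
f 27 48 60
f 48 34 63
f 60 63 37
f 48 63 60
f 27 60 64
f 60 37 68
f 64 68 38
f 60 68 64
f 28 44 55
f 44 32 58
f 55 58 36
f 44 58 55
f 32 67 45
f 67 38 66
f 45 66 31
f 67 66 45
f 38 68 65
f 68 37 61
f 65 61 29
f 68 61 65
f 37 63 62
f 63 34 50
f 62 50 33
f 63 50 62
f 34 49 54
f 49 28 51
f 54 51 35
f 49 51 54
f 30 56 42
f 56 36 57
f 42 57 31
f 56 57 42
f 30 42 40
f 42 31 41
f 40 41 29
f 42 41 40
f 30 40 47
f 40 29 46
f 47 46 33
f 40 46 47
f 30 47 52
f 47 33 53
f 52 53 35
f 47 53 52
f 30 52 56
f 52 35 59
f 56 59 36
f 52 59 56
f 31 57 45
f 57 36 58
f 45 58 32
f 57 58 45
f 29 41 65
f 41 31 66
f 65 66 38
f 41 66 65
f 33 46 62
f 46 29 61
f 62 61 37
f 46 61 62
f 35 53 54
f 53 33 50
f 54 50 34
f 53 50 54
f 36 59 55
f 59 35 51
f 55 51 28
f 59 51 55
f 70 72 69
f 73 70 69
f 69 72 71
f 71 73 69
f 70 76 72
f 74 70 73
f 74 76 70
f 72 76 71
f 75 73 71
f 71 76 75
f 75 74 73
f 76 74 75



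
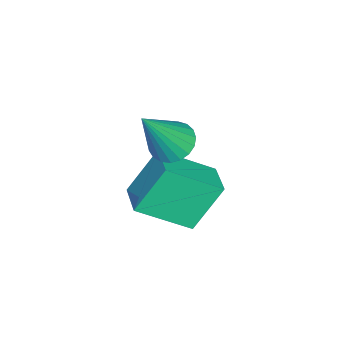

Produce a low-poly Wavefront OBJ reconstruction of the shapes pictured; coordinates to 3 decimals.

v -3.804 -0.672 1.307
v -3.355 -0.773 1.044
v -3.136 -1.108 2.613
v -3.328 -0.562 1.101
v -3.384 -0.37 1.193
v -3.512 -0.23 1.305
v -3.69 -0.166 1.418
v -3.888 -0.19 1.511
v -4.072 -0.297 1.569
v -4.209 -0.469 1.582
v -4.276 -0.676 1.547
v -4.262 -0.883 1.471
v -4.168 -1.052 1.366
v -4.011 -1.156 1.251
v -3.819 -1.177 1.146
v -3.624 -1.11 1.069
v -3.46 -0.967 1.033
v -4.16 0.164 0.261
v -3.727 -0.952 1.025
v -3.435 0.542 0.403
v -3.002 -0.574 1.167
v -3.678 -0.366 -0.787
v -3.245 -1.482 -0.023
v -2.953 0.012 -0.645
v -2.52 -1.104 0.119
f 2 1 4
f 2 4 3
f 4 1 5
f 4 5 3
f 5 1 6
f 5 6 3
f 6 1 7
f 6 7 3
f 7 1 8
f 7 8 3
f 8 1 9
f 8 9 3
f 9 1 10
f 9 10 3
f 10 1 11
f 10 11 3
f 11 1 12
f 11 12 3
f 12 1 13
f 12 13 3
f 13 1 14
f 13 14 3
f 14 1 15
f 14 15 3
f 15 1 16
f 15 16 3
f 16 1 17
f 16 17 3
f 17 1 2
f 17 2 3
f 19 21 18
f 22 19 18
f 18 21 20
f 20 22 18
f 19 25 21
f 23 19 22
f 23 25 19
f 21 25 20
f 24 22 20
f 20 25 24
f 24 23 22
f 25 23 24



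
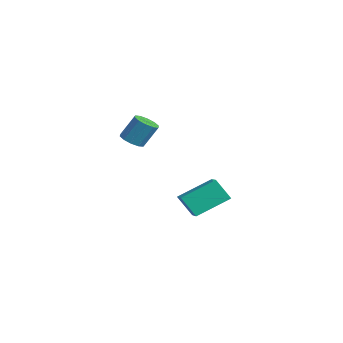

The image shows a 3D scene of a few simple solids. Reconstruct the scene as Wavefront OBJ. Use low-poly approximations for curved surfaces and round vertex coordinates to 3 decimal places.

v -0.071 2.234 -2.61
v 1.008 1.962 -2.216
v 0.014 3.781 -1.775
v 1.092 3.509 -1.381
v 0.408 2.731 -3.579
v 1.486 2.459 -3.185
v 0.492 4.278 -2.744
v 1.571 4.006 -2.35
v 2.636 -0.805 2.002
v 2.928 -1.252 2.198
v 3.117 -0.683 3.215
v 2.824 -0.235 3.018
v 3.155 -1.037 2.036
v 3.344 -0.468 3.052
v 3.183 -0.733 1.86
v 3.372 -0.164 2.877
v 3.002 -0.456 1.739
v 3.191 0.113 2.755
v 2.681 -0.313 1.718
v 2.87 0.257 2.734
v 2.343 -0.357 1.805
v 2.532 0.212 2.822
v 2.116 -0.572 1.968
v 2.305 -0.003 2.984
v 2.088 -0.876 2.143
v 2.277 -0.307 3.16
v 2.269 -1.153 2.265
v 2.458 -0.584 3.281
v 2.59 -1.297 2.286
v 2.779 -0.727 3.302
f 2 4 1
f 5 2 1
f 1 4 3
f 3 5 1
f 2 8 4
f 6 2 5
f 6 8 2
f 4 8 3
f 7 5 3
f 3 8 7
f 7 6 5
f 8 6 7
f 10 9 13
f 10 13 11
f 11 13 14
f 11 14 12
f 13 9 15
f 13 15 14
f 14 15 16
f 14 16 12
f 15 9 17
f 15 17 16
f 16 17 18
f 16 18 12
f 17 9 19
f 17 19 18
f 18 19 20
f 18 20 12
f 19 9 21
f 19 21 20
f 20 21 22
f 20 22 12
f 21 9 23
f 21 23 22
f 22 23 24
f 22 24 12
f 23 9 25
f 23 25 24
f 24 25 26
f 24 26 12
f 25 9 27
f 25 27 26
f 26 27 28
f 26 28 12
f 27 9 29
f 27 29 28
f 28 29 30
f 28 30 12
f 29 9 10
f 29 10 30
f 30 10 11
f 30 11 12



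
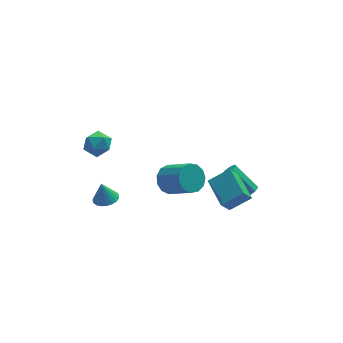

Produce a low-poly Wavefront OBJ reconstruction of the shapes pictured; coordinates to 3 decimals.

v 1.866 -3.66 -2.274
v 3.08 -3.651 -1.519
v 1.614 -1.889 -1.888
v 2.828 -1.88 -1.133
v 2.432 -3.38 -3.187
v 3.646 -3.371 -2.432
v 2.18 -1.609 -2.801
v 3.394 -1.6 -2.046
v -3.98 2.934 -1.518
v -3.297 2.886 -0.961
v -3.663 1.634 -2.019
v -2.98 1.586 -1.462
v -3.805 1.564 -1.15
v -4.001 2.368 -0.84
v -2.959 2.152 -2.14
v -3.155 2.956 -1.83
v -2.665 2.403 -1.345
v -3.188 2.039 -0.734
v -3.772 2.481 -2.246
v -4.295 2.117 -1.635
v 4.147 -1.53 -3.95
v 4.558 -1.252 -3.833
v 3.564 -0.311 -2.574
v 3.153 -0.59 -2.69
v 4.346 -1.093 -4.12
v 3.352 -0.152 -2.861
v 4.017 -1.19 -4.306
v 3.023 -0.249 -3.047
v 3.765 -1.487 -4.284
v 2.77 -0.546 -3.025
v 3.736 -1.809 -4.066
v 2.742 -0.868 -2.807
v 3.948 -1.968 -3.779
v 2.954 -1.027 -2.52
v 4.277 -1.871 -3.593
v 3.283 -0.93 -2.334
v 4.53 -1.574 -3.615
v 3.535 -0.633 -2.356
v -0.777 -3.176 0.235
v -0.206 -3.355 -0.41
v 0.688 -4.503 0.7
v 0.117 -4.324 1.345
v -0.019 -2.969 -0.161
v 0.875 -4.116 0.948
v -0.073 -2.648 0.214
v 0.821 -3.796 1.323
v -0.351 -2.496 0.595
v 0.544 -3.644 1.705
v -0.764 -2.559 0.863
v 0.131 -3.707 1.972
v -1.181 -2.818 0.931
v -0.286 -3.966 2.04
v -1.47 -3.191 0.778
v -0.575 -4.339 1.887
v -1.539 -3.559 0.453
v -0.645 -4.707 1.562
v -1.366 -3.806 0.059
v -0.472 -4.953 1.168
v -1.007 -3.852 -0.279
v -0.112 -5 0.83
v -0.574 -3.684 -0.454
v 0.32 -4.832 0.655
v -3.658 -0.519 -3.578
v -2.937 -0.519 -3.465
v -3.842 -0.301 -2.402
v -2.991 -0.227 -3.528
v -3.161 0.015 -3.599
v -3.416 0.164 -3.667
v -3.714 0.195 -3.719
v -4.002 0.102 -3.747
v -4.23 -0.098 -3.746
v -4.359 -0.371 -3.715
v -4.368 -0.669 -3.661
v -4.253 -0.942 -3.592
v -4.036 -1.142 -3.521
v -3.753 -1.234 -3.46
v -3.454 -1.202 -3.419
v -3.19 -1.052 -3.405
v -3.007 -0.811 -3.422
f 2 4 1
f 5 2 1
f 1 4 3
f 3 5 1
f 2 8 4
f 6 2 5
f 6 8 2
f 4 8 3
f 7 5 3
f 3 8 7
f 7 6 5
f 8 6 7
f 9 20 14
f 9 14 10
f 9 10 16
f 9 16 19
f 9 19 20
f 10 14 18
f 14 20 13
f 20 19 11
f 19 16 15
f 16 10 17
f 12 18 13
f 12 13 11
f 12 11 15
f 12 15 17
f 12 17 18
f 13 18 14
f 11 13 20
f 15 11 19
f 17 15 16
f 18 17 10
f 22 21 25
f 22 25 23
f 23 25 26
f 23 26 24
f 25 21 27
f 25 27 26
f 26 27 28
f 26 28 24
f 27 21 29
f 27 29 28
f 28 29 30
f 28 30 24
f 29 21 31
f 29 31 30
f 30 31 32
f 30 32 24
f 31 21 33
f 31 33 32
f 32 33 34
f 32 34 24
f 33 21 35
f 33 35 34
f 34 35 36
f 34 36 24
f 35 21 37
f 35 37 36
f 36 37 38
f 36 38 24
f 37 21 22
f 37 22 38
f 38 22 23
f 38 23 24
f 40 39 43
f 40 43 41
f 41 43 44
f 41 44 42
f 43 39 45
f 43 45 44
f 44 45 46
f 44 46 42
f 45 39 47
f 45 47 46
f 46 47 48
f 46 48 42
f 47 39 49
f 47 49 48
f 48 49 50
f 48 50 42
f 49 39 51
f 49 51 50
f 50 51 52
f 50 52 42
f 51 39 53
f 51 53 52
f 52 53 54
f 52 54 42
f 53 39 55
f 53 55 54
f 54 55 56
f 54 56 42
f 55 39 57
f 55 57 56
f 56 57 58
f 56 58 42
f 57 39 59
f 57 59 58
f 58 59 60
f 58 60 42
f 59 39 61
f 59 61 60
f 60 61 62
f 60 62 42
f 61 39 40
f 61 40 62
f 62 40 41
f 62 41 42
f 64 63 66
f 64 66 65
f 66 63 67
f 66 67 65
f 67 63 68
f 67 68 65
f 68 63 69
f 68 69 65
f 69 63 70
f 69 70 65
f 70 63 71
f 70 71 65
f 71 63 72
f 71 72 65
f 72 63 73
f 72 73 65
f 73 63 74
f 73 74 65
f 74 63 75
f 74 75 65
f 75 63 76
f 75 76 65
f 76 63 77
f 76 77 65
f 77 63 78
f 77 78 65
f 78 63 79
f 78 79 65
f 79 63 64
f 79 64 65



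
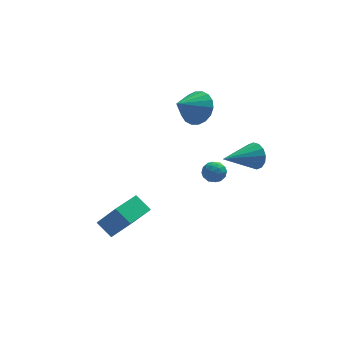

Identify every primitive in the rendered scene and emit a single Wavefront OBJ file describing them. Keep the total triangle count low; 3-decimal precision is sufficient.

v 0.376 1.059 -1.178
v 0.904 1.469 -1.321
v 1.076 0.291 -0.799
v 1.604 0.701 -0.942
v 1.172 0.862 -0.436
v 0.74 1.337 -0.671
v 1.24 0.423 -1.449
v 0.808 0.898 -1.684
v 1.438 1.077 -1.488
v 1.396 1.347 -0.862
v 0.584 0.413 -1.258
v 0.542 0.683 -0.632
v 0.579 1.331 -1.283
v 1.401 0.429 -0.837
v 1.148 0.523 -0.54
v 1.458 0.764 -0.624
v 0.482 1.253 -0.901
v 0.793 1.495 -0.984
v 0.95 1.138 -0.465
v 1.187 0.265 -1.136
v 1.498 0.507 -1.219
v 0.522 0.996 -1.496
v 0.832 1.237 -1.58
v 1.03 0.622 -1.655
v 1.203 1.342 -1.465
v 1.614 0.89 -1.242
v 1.4 0.727 -1.541
v 1.146 1.006 -1.678
v 1.178 1.501 -1.097
v 1.589 1.05 -0.874
v 1.336 1.144 -0.577
v 1.082 1.423 -0.715
v 1.492 1.27 -1.195
v 0.391 0.71 -1.246
v 0.802 0.259 -1.023
v 0.898 0.337 -1.405
v 0.644 0.616 -1.543
v 0.366 0.87 -0.878
v 0.777 0.418 -0.655
v 0.834 0.754 -0.442
v 0.58 1.033 -0.579
v 0.488 0.49 -0.925
v 2.648 -1.089 1.394
v 2.999 -1.361 2.071
v 0.892 -1.931 1.966
v 2.85 -0.982 2.171
v 2.647 -0.632 2.063
v 2.444 -0.404 1.775
v 2.295 -0.36 1.385
v 2.241 -0.511 0.998
v 2.297 -0.817 0.717
v 2.446 -1.195 0.617
v 2.649 -1.546 0.725
v 2.852 -1.774 1.013
v 3.001 -1.818 1.402
v 3.054 -1.667 1.79
v 0.262 1.906 3.144
v 0.813 1.001 3.168
v -0.882 1.234 4.036
v 0.974 1.232 3.547
v 0.993 1.596 3.847
v 0.867 2.022 4.007
v 0.622 2.424 3.996
v 0.306 2.725 3.816
v -0.019 2.863 3.503
v -0.289 2.812 3.119
v -0.449 2.581 2.74
v -0.468 2.217 2.441
v -0.342 1.791 2.281
v -0.097 1.388 2.292
v 0.219 1.088 2.471
v 0.544 0.95 2.784
v -4.45 -0.573 -4.309
v -3.6 -1.431 -2.69
v -5.09 0.079 -3.627
v -4.24 -0.779 -2.008
v -3.26 0.599 -4.312
v -2.41 -0.259 -2.693
v -3.9 1.251 -3.63
v -3.05 0.393 -2.011
f 1 38 17
f 38 12 41
f 17 41 6
f 38 41 17
f 1 17 13
f 17 6 18
f 13 18 2
f 17 18 13
f 1 13 22
f 13 2 23
f 22 23 8
f 13 23 22
f 1 22 34
f 22 8 37
f 34 37 11
f 22 37 34
f 1 34 38
f 34 11 42
f 38 42 12
f 34 42 38
f 2 18 29
f 18 6 32
f 29 32 10
f 18 32 29
f 6 41 19
f 41 12 40
f 19 40 5
f 41 40 19
f 12 42 39
f 42 11 35
f 39 35 3
f 42 35 39
f 11 37 36
f 37 8 24
f 36 24 7
f 37 24 36
f 8 23 28
f 23 2 25
f 28 25 9
f 23 25 28
f 4 30 16
f 30 10 31
f 16 31 5
f 30 31 16
f 4 16 14
f 16 5 15
f 14 15 3
f 16 15 14
f 4 14 21
f 14 3 20
f 21 20 7
f 14 20 21
f 4 21 26
f 21 7 27
f 26 27 9
f 21 27 26
f 4 26 30
f 26 9 33
f 30 33 10
f 26 33 30
f 5 31 19
f 31 10 32
f 19 32 6
f 31 32 19
f 3 15 39
f 15 5 40
f 39 40 12
f 15 40 39
f 7 20 36
f 20 3 35
f 36 35 11
f 20 35 36
f 9 27 28
f 27 7 24
f 28 24 8
f 27 24 28
f 10 33 29
f 33 9 25
f 29 25 2
f 33 25 29
f 44 43 46
f 44 46 45
f 46 43 47
f 46 47 45
f 47 43 48
f 47 48 45
f 48 43 49
f 48 49 45
f 49 43 50
f 49 50 45
f 50 43 51
f 50 51 45
f 51 43 52
f 51 52 45
f 52 43 53
f 52 53 45
f 53 43 54
f 53 54 45
f 54 43 55
f 54 55 45
f 55 43 56
f 55 56 45
f 56 43 44
f 56 44 45
f 58 57 60
f 58 60 59
f 60 57 61
f 60 61 59
f 61 57 62
f 61 62 59
f 62 57 63
f 62 63 59
f 63 57 64
f 63 64 59
f 64 57 65
f 64 65 59
f 65 57 66
f 65 66 59
f 66 57 67
f 66 67 59
f 67 57 68
f 67 68 59
f 68 57 69
f 68 69 59
f 69 57 70
f 69 70 59
f 70 57 71
f 70 71 59
f 71 57 72
f 71 72 59
f 72 57 58
f 72 58 59
f 74 76 73
f 77 74 73
f 73 76 75
f 75 77 73
f 74 80 76
f 78 74 77
f 78 80 74
f 76 80 75
f 79 77 75
f 75 80 79
f 79 78 77
f 80 78 79



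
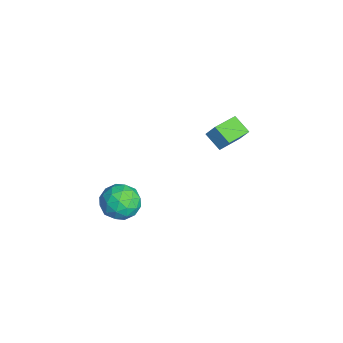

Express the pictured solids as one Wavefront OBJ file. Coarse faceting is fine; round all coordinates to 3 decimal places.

v -3.553 3.695 1.522
v -4.447 3.089 2.172
v -3.279 4.149 2.323
v -4.173 3.543 2.972
v -2.367 2.337 1.888
v -3.261 1.731 2.537
v -2.093 2.791 2.688
v -2.987 2.185 3.338
v 1.456 -2.966 3.032
v 2.43 -3.424 2.58
v 0.43 -3.856 1.72
v 1.404 -4.314 1.268
v 1.027 -4.661 2.317
v 1.662 -4.111 3.128
v 1.198 -3.169 1.172
v 1.833 -2.619 1.983
v 2.271 -3.55 1.431
v 2.165 -4.472 2.139
v 0.695 -2.808 2.161
v 0.589 -3.73 2.869
v 2.033 -3.117 2.921
v 0.827 -4.163 1.379
v 0.605 -4.367 1.995
v 1.178 -4.636 1.73
v 1.582 -3.521 3.243
v 2.154 -3.79 2.978
v 1.329 -4.517 2.823
v 0.706 -3.49 1.322
v 1.278 -3.759 1.057
v 1.682 -2.644 2.57
v 2.255 -2.913 2.305
v 1.531 -2.763 1.477
v 2.512 -3.46 1.98
v 1.909 -3.983 1.209
v 1.788 -3.31 1.152
v 2.161 -2.987 1.629
v 2.45 -4.002 2.396
v 1.846 -4.525 1.625
v 1.625 -4.729 2.242
v 1.998 -4.406 2.718
v 2.356 -4.076 1.721
v 1.014 -2.755 2.675
v 0.41 -3.278 1.904
v 0.862 -2.874 1.582
v 1.235 -2.551 2.058
v 0.951 -3.297 3.091
v 0.348 -3.82 2.32
v 0.699 -4.293 2.671
v 1.072 -3.97 3.148
v 0.504 -3.204 2.579
f 2 4 1
f 5 2 1
f 1 4 3
f 3 5 1
f 2 8 4
f 6 2 5
f 6 8 2
f 4 8 3
f 7 5 3
f 3 8 7
f 7 6 5
f 8 6 7
f 9 46 25
f 46 20 49
f 25 49 14
f 46 49 25
f 9 25 21
f 25 14 26
f 21 26 10
f 25 26 21
f 9 21 30
f 21 10 31
f 30 31 16
f 21 31 30
f 9 30 42
f 30 16 45
f 42 45 19
f 30 45 42
f 9 42 46
f 42 19 50
f 46 50 20
f 42 50 46
f 10 26 37
f 26 14 40
f 37 40 18
f 26 40 37
f 14 49 27
f 49 20 48
f 27 48 13
f 49 48 27
f 20 50 47
f 50 19 43
f 47 43 11
f 50 43 47
f 19 45 44
f 45 16 32
f 44 32 15
f 45 32 44
f 16 31 36
f 31 10 33
f 36 33 17
f 31 33 36
f 12 38 24
f 38 18 39
f 24 39 13
f 38 39 24
f 12 24 22
f 24 13 23
f 22 23 11
f 24 23 22
f 12 22 29
f 22 11 28
f 29 28 15
f 22 28 29
f 12 29 34
f 29 15 35
f 34 35 17
f 29 35 34
f 12 34 38
f 34 17 41
f 38 41 18
f 34 41 38
f 13 39 27
f 39 18 40
f 27 40 14
f 39 40 27
f 11 23 47
f 23 13 48
f 47 48 20
f 23 48 47
f 15 28 44
f 28 11 43
f 44 43 19
f 28 43 44
f 17 35 36
f 35 15 32
f 36 32 16
f 35 32 36
f 18 41 37
f 41 17 33
f 37 33 10
f 41 33 37



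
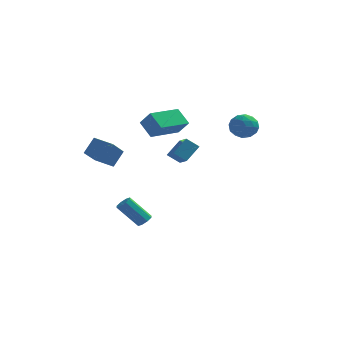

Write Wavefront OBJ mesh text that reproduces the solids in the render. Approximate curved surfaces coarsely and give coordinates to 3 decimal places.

v -4.405 -1.463 0.143
v -4.629 -3 1.202
v -3.97 -0.848 1.128
v -4.194 -2.386 2.187
v -3.226 -1.834 -0.147
v -3.45 -3.372 0.912
v -2.791 -1.22 0.838
v -3.015 -2.757 1.897
v -1.477 -1.665 -4.313
v -1.223 -2.1 -4.148
v -2.429 -2.27 -2.742
v -2.683 -1.835 -2.907
v -1.076 -1.761 -3.98
v -2.282 -1.931 -2.574
v -1.164 -1.366 -4.008
v -2.369 -1.536 -2.602
v -1.435 -1.146 -4.214
v -2.641 -1.316 -2.808
v -1.731 -1.23 -4.478
v -2.937 -1.4 -3.072
v -1.878 -1.569 -4.646
v -3.084 -1.739 -3.24
v -1.791 -1.964 -4.618
v -2.996 -2.134 -3.212
v -1.519 -2.184 -4.412
v -2.725 -2.354 -3.006
v 3.239 -0.653 2.718
v 3.969 -0.162 2.512
v 4.011 -1.378 3.728
v 4.741 -0.887 3.522
v 4.037 -0.498 3.934
v 3.56 -0.05 3.31
v 4.42 -1.49 2.93
v 3.943 -1.042 2.306
v 4.7 -0.679 2.643
v 4.463 -0.066 3.264
v 3.517 -1.474 2.976
v 3.28 -0.861 3.597
v 3.536 -0.344 2.526
v 4.444 -1.196 3.714
v 4.03 -0.967 3.956
v 4.459 -0.678 3.835
v 3.295 -0.278 2.996
v 3.725 0.01 2.874
v 3.765 -0.187 3.711
v 4.255 -1.55 3.366
v 4.685 -1.262 3.244
v 3.521 -0.862 2.405
v 3.95 -0.573 2.284
v 4.215 -1.353 2.529
v 4.395 -0.359 2.482
v 4.849 -0.785 3.076
v 4.66 -1.14 2.728
v 4.38 -0.877 2.361
v 4.256 0.001 2.847
v 4.709 -0.425 3.441
v 4.295 -0.196 3.683
v 4.015 0.067 3.316
v 4.685 -0.303 2.924
v 3.271 -1.115 2.799
v 3.724 -1.541 3.393
v 3.965 -1.607 2.924
v 3.685 -1.344 2.557
v 3.131 -0.755 3.164
v 3.585 -1.181 3.758
v 3.6 -0.663 3.879
v 3.32 -0.4 3.512
v 3.295 -1.237 3.316
v -0.265 -1.357 0.805
v 0.31 -2.272 1.302
v 0.289 -0.54 1.667
v 0.864 -1.456 2.164
v 0.456 -1.224 0.216
v 1.031 -2.14 0.713
v 1.01 -0.408 1.078
v 1.585 -1.323 1.575
v -1.43 -0.286 1.766
v -0.734 -0.697 2.653
v -2.195 0.301 2.638
v -1.499 -0.11 3.525
v -0.201 1.51 1.635
v 0.495 1.099 2.522
v -0.966 2.097 2.507
v -0.27 1.686 3.394
f 2 4 1
f 5 2 1
f 1 4 3
f 3 5 1
f 2 8 4
f 6 2 5
f 6 8 2
f 4 8 3
f 7 5 3
f 3 8 7
f 7 6 5
f 8 6 7
f 10 9 13
f 10 13 11
f 11 13 14
f 11 14 12
f 13 9 15
f 13 15 14
f 14 15 16
f 14 16 12
f 15 9 17
f 15 17 16
f 16 17 18
f 16 18 12
f 17 9 19
f 17 19 18
f 18 19 20
f 18 20 12
f 19 9 21
f 19 21 20
f 20 21 22
f 20 22 12
f 21 9 23
f 21 23 22
f 22 23 24
f 22 24 12
f 23 9 25
f 23 25 24
f 24 25 26
f 24 26 12
f 25 9 10
f 25 10 26
f 26 10 11
f 26 11 12
f 27 64 43
f 64 38 67
f 43 67 32
f 64 67 43
f 27 43 39
f 43 32 44
f 39 44 28
f 43 44 39
f 27 39 48
f 39 28 49
f 48 49 34
f 39 49 48
f 27 48 60
f 48 34 63
f 60 63 37
f 48 63 60
f 27 60 64
f 60 37 68
f 64 68 38
f 60 68 64
f 28 44 55
f 44 32 58
f 55 58 36
f 44 58 55
f 32 67 45
f 67 38 66
f 45 66 31
f 67 66 45
f 38 68 65
f 68 37 61
f 65 61 29
f 68 61 65
f 37 63 62
f 63 34 50
f 62 50 33
f 63 50 62
f 34 49 54
f 49 28 51
f 54 51 35
f 49 51 54
f 30 56 42
f 56 36 57
f 42 57 31
f 56 57 42
f 30 42 40
f 42 31 41
f 40 41 29
f 42 41 40
f 30 40 47
f 40 29 46
f 47 46 33
f 40 46 47
f 30 47 52
f 47 33 53
f 52 53 35
f 47 53 52
f 30 52 56
f 52 35 59
f 56 59 36
f 52 59 56
f 31 57 45
f 57 36 58
f 45 58 32
f 57 58 45
f 29 41 65
f 41 31 66
f 65 66 38
f 41 66 65
f 33 46 62
f 46 29 61
f 62 61 37
f 46 61 62
f 35 53 54
f 53 33 50
f 54 50 34
f 53 50 54
f 36 59 55
f 59 35 51
f 55 51 28
f 59 51 55
f 70 72 69
f 73 70 69
f 69 72 71
f 71 73 69
f 70 76 72
f 74 70 73
f 74 76 70
f 72 76 71
f 75 73 71
f 71 76 75
f 75 74 73
f 76 74 75
f 78 80 77
f 81 78 77
f 77 80 79
f 79 81 77
f 78 84 80
f 82 78 81
f 82 84 78
f 80 84 79
f 83 81 79
f 79 84 83
f 83 82 81
f 84 82 83

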